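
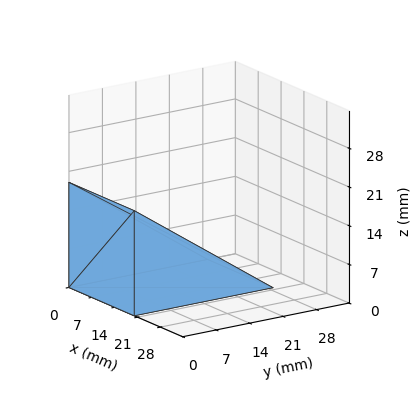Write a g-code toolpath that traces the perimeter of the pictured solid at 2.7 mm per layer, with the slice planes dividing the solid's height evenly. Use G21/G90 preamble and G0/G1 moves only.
Reading the render: the shape is a wedge (ramp): 20 × 29 mm base, rising to 19 mm along the y=0 edge and sloping linearly to z=0 at y=29 (dimensions read to the nearest mm from the axis ticks). For the g-code, the solid's height is divided into equal slices at the stated Δz and each level perimeter traced with G1 moves after a G0 lift.

; perimeter-only toolpath
G21 ; units = mm
G90 ; absolute positioning
G28 ; home
; layer 1
G0 Z2.7
G0 X0.0 Y0.0
G1 X20.0 Y0.0
G1 X20.0 Y24.9
G1 X0.0 Y24.9
G1 X0.0 Y0.0
; layer 2
G0 Z5.4
G0 X0.0 Y0.0
G1 X20.0 Y0.0
G1 X20.0 Y20.7
G1 X0.0 Y20.7
G1 X0.0 Y0.0
; layer 3
G0 Z8.1
G0 X0.0 Y0.0
G1 X20.0 Y0.0
G1 X20.0 Y16.6
G1 X0.0 Y16.6
G1 X0.0 Y0.0
; layer 4
G0 Z10.9
G0 X0.0 Y0.0
G1 X20.0 Y0.0
G1 X20.0 Y12.4
G1 X0.0 Y12.4
G1 X0.0 Y0.0
; layer 5
G0 Z13.6
G0 X0.0 Y0.0
G1 X20.0 Y0.0
G1 X20.0 Y8.3
G1 X0.0 Y8.3
G1 X0.0 Y0.0
; layer 6
G0 Z16.3
G0 X0.0 Y0.0
G1 X20.0 Y0.0
G1 X20.0 Y4.1
G1 X0.0 Y4.1
G1 X0.0 Y0.0
M2 ; end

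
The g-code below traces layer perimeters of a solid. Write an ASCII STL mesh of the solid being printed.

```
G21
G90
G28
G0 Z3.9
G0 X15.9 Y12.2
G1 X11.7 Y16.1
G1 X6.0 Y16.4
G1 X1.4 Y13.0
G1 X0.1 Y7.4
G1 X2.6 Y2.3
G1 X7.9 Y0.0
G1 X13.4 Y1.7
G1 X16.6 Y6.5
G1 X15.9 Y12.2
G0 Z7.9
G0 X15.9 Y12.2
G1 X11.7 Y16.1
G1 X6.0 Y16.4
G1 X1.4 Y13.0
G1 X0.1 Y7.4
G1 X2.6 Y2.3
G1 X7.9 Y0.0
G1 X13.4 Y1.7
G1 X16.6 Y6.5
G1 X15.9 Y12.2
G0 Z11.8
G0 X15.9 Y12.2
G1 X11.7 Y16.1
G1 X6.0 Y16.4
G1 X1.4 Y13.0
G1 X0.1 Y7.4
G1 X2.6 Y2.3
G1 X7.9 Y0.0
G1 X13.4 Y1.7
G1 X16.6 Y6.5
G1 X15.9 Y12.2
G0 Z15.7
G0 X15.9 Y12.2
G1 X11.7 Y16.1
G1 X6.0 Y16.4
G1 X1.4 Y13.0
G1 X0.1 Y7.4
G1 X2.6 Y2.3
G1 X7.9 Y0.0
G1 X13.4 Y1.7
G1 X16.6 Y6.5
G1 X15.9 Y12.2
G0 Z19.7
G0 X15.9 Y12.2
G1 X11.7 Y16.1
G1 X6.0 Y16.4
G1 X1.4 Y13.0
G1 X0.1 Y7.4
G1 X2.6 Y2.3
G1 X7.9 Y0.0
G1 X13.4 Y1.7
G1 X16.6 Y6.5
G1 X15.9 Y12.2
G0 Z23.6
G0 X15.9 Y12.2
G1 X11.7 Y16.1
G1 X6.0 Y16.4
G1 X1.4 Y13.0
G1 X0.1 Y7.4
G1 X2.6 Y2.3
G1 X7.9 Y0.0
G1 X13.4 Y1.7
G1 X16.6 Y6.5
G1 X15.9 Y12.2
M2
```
solid part
  facet normal 0.0000 0.0000 -1.0000
    outer loop
      vertex 6.0 16.4 0.0
      vertex 11.7 16.1 0.0
      vertex 15.9 12.2 0.0
    endloop
  endfacet
  facet normal 0.0000 0.0000 -1.0000
    outer loop
      vertex 1.4 13.0 0.0
      vertex 6.0 16.4 0.0
      vertex 15.9 12.2 0.0
    endloop
  endfacet
  facet normal 0.0000 0.0000 -1.0000
    outer loop
      vertex 0.1 7.4 0.0
      vertex 1.4 13.0 0.0
      vertex 15.9 12.2 0.0
    endloop
  endfacet
  facet normal 0.0000 0.0000 -1.0000
    outer loop
      vertex 2.6 2.3 0.0
      vertex 0.1 7.4 0.0
      vertex 15.9 12.2 0.0
    endloop
  endfacet
  facet normal 0.0000 0.0000 -1.0000
    outer loop
      vertex 7.9 0.0 0.0
      vertex 2.6 2.3 0.0
      vertex 15.9 12.2 0.0
    endloop
  endfacet
  facet normal 0.0000 0.0000 -1.0000
    outer loop
      vertex 13.4 1.7 0.0
      vertex 7.9 0.0 0.0
      vertex 15.9 12.2 0.0
    endloop
  endfacet
  facet normal 0.0000 0.0000 -1.0000
    outer loop
      vertex 16.6 6.5 0.0
      vertex 13.4 1.7 0.0
      vertex 15.9 12.2 0.0
    endloop
  endfacet
  facet normal 0.0000 0.0000 1.0000
    outer loop
      vertex 15.9 12.2 23.6
      vertex 11.7 16.1 23.6
      vertex 6.0 16.4 23.6
    endloop
  endfacet
  facet normal 0.0000 0.0000 1.0000
    outer loop
      vertex 15.9 12.2 23.6
      vertex 6.0 16.4 23.6
      vertex 1.4 13.0 23.6
    endloop
  endfacet
  facet normal 0.0000 0.0000 1.0000
    outer loop
      vertex 15.9 12.2 23.6
      vertex 1.4 13.0 23.6
      vertex 0.1 7.4 23.6
    endloop
  endfacet
  facet normal 0.0000 0.0000 1.0000
    outer loop
      vertex 15.9 12.2 23.6
      vertex 0.1 7.4 23.6
      vertex 2.6 2.3 23.6
    endloop
  endfacet
  facet normal 0.0000 0.0000 1.0000
    outer loop
      vertex 15.9 12.2 23.6
      vertex 2.6 2.3 23.6
      vertex 7.9 0.0 23.6
    endloop
  endfacet
  facet normal 0.0000 0.0000 1.0000
    outer loop
      vertex 15.9 12.2 23.6
      vertex 7.9 0.0 23.6
      vertex 13.4 1.7 23.6
    endloop
  endfacet
  facet normal 0.0000 0.0000 1.0000
    outer loop
      vertex 15.9 12.2 23.6
      vertex 13.4 1.7 23.6
      vertex 16.6 6.5 23.6
    endloop
  endfacet
  facet normal 0.6805 0.7328 0.0000
    outer loop
      vertex 15.9 12.2 0.0
      vertex 11.7 16.1 0.0
      vertex 11.7 16.1 23.6
    endloop
  endfacet
  facet normal 0.6805 0.7328 0.0000
    outer loop
      vertex 15.9 12.2 0.0
      vertex 11.7 16.1 23.6
      vertex 15.9 12.2 23.6
    endloop
  endfacet
  facet normal 0.0526 0.9986 0.0000
    outer loop
      vertex 11.7 16.1 0.0
      vertex 6.0 16.4 0.0
      vertex 6.0 16.4 23.6
    endloop
  endfacet
  facet normal 0.0526 0.9986 0.0000
    outer loop
      vertex 11.7 16.1 0.0
      vertex 6.0 16.4 23.6
      vertex 11.7 16.1 23.6
    endloop
  endfacet
  facet normal -0.5944 0.8042 0.0000
    outer loop
      vertex 6.0 16.4 0.0
      vertex 1.4 13.0 0.0
      vertex 1.4 13.0 23.6
    endloop
  endfacet
  facet normal -0.5944 0.8042 0.0000
    outer loop
      vertex 6.0 16.4 0.0
      vertex 1.4 13.0 23.6
      vertex 6.0 16.4 23.6
    endloop
  endfacet
  facet normal -0.9741 0.2261 0.0000
    outer loop
      vertex 1.4 13.0 0.0
      vertex 0.1 7.4 0.0
      vertex 0.1 7.4 23.6
    endloop
  endfacet
  facet normal -0.9741 0.2261 0.0000
    outer loop
      vertex 1.4 13.0 0.0
      vertex 0.1 7.4 23.6
      vertex 1.4 13.0 23.6
    endloop
  endfacet
  facet normal -0.8979 -0.4402 0.0000
    outer loop
      vertex 0.1 7.4 0.0
      vertex 2.6 2.3 0.0
      vertex 2.6 2.3 23.6
    endloop
  endfacet
  facet normal -0.8979 -0.4402 0.0000
    outer loop
      vertex 0.1 7.4 0.0
      vertex 2.6 2.3 23.6
      vertex 0.1 7.4 23.6
    endloop
  endfacet
  facet normal -0.3981 -0.9173 0.0000
    outer loop
      vertex 2.6 2.3 0.0
      vertex 7.9 0.0 0.0
      vertex 7.9 0.0 23.6
    endloop
  endfacet
  facet normal -0.3981 -0.9173 0.0000
    outer loop
      vertex 2.6 2.3 0.0
      vertex 7.9 0.0 23.6
      vertex 2.6 2.3 23.6
    endloop
  endfacet
  facet normal 0.2953 -0.9554 0.0000
    outer loop
      vertex 7.9 0.0 0.0
      vertex 13.4 1.7 0.0
      vertex 13.4 1.7 23.6
    endloop
  endfacet
  facet normal 0.2953 -0.9554 0.0000
    outer loop
      vertex 7.9 0.0 0.0
      vertex 13.4 1.7 23.6
      vertex 7.9 0.0 23.6
    endloop
  endfacet
  facet normal 0.8321 -0.5547 0.0000
    outer loop
      vertex 13.4 1.7 0.0
      vertex 16.6 6.5 0.0
      vertex 16.6 6.5 23.6
    endloop
  endfacet
  facet normal 0.8321 -0.5547 0.0000
    outer loop
      vertex 13.4 1.7 0.0
      vertex 16.6 6.5 23.6
      vertex 13.4 1.7 23.6
    endloop
  endfacet
  facet normal 0.9925 0.1219 0.0000
    outer loop
      vertex 16.6 6.5 0.0
      vertex 15.9 12.2 0.0
      vertex 15.9 12.2 23.6
    endloop
  endfacet
  facet normal 0.9925 0.1219 0.0000
    outer loop
      vertex 16.6 6.5 0.0
      vertex 15.9 12.2 23.6
      vertex 16.6 6.5 23.6
    endloop
  endfacet
endsolid part

The G0 Z moves step by Δz≈3.9 mm. Every layer's G1 loop is the same polygon, so the solid is a straight extrusion of it from z=0 to z≈23.6. Closing with flat bottom and top caps and triangulating gives 32 facets — a regular 9-sided prism (a cylinder approximated with 9 flat sides), circumscribed radius ≈ 8.4 mm, height ≈ 23.6 mm.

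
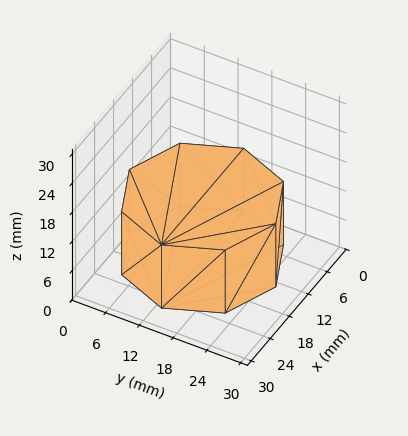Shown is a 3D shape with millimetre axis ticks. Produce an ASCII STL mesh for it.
Reading the render: the shape is a regular 8-sided prism (a cylinder approximated with 8 flat sides), circumscribed radius ≈ 13 mm, height ≈ 13 mm (dimensions read to the nearest mm from the axis ticks). For the STL, each face is triangulated and given an outward normal.

solid part
  facet normal 0.0000 0.0000 -1.0000
    outer loop
      vertex 13.0 26.0 0.0
      vertex 22.2 22.2 0.0
      vertex 26.0 13.0 0.0
    endloop
  endfacet
  facet normal 0.0000 0.0000 -1.0000
    outer loop
      vertex 3.8 22.2 0.0
      vertex 13.0 26.0 0.0
      vertex 26.0 13.0 0.0
    endloop
  endfacet
  facet normal 0.0000 0.0000 -1.0000
    outer loop
      vertex 0.0 13.0 0.0
      vertex 3.8 22.2 0.0
      vertex 26.0 13.0 0.0
    endloop
  endfacet
  facet normal 0.0000 0.0000 -1.0000
    outer loop
      vertex 3.8 3.8 0.0
      vertex 0.0 13.0 0.0
      vertex 26.0 13.0 0.0
    endloop
  endfacet
  facet normal 0.0000 0.0000 -1.0000
    outer loop
      vertex 13.0 0.0 0.0
      vertex 3.8 3.8 0.0
      vertex 26.0 13.0 0.0
    endloop
  endfacet
  facet normal 0.0000 0.0000 -1.0000
    outer loop
      vertex 22.2 3.8 0.0
      vertex 13.0 0.0 0.0
      vertex 26.0 13.0 0.0
    endloop
  endfacet
  facet normal 0.0000 0.0000 1.0000
    outer loop
      vertex 26.0 13.0 13.0
      vertex 22.2 22.2 13.0
      vertex 13.0 26.0 13.0
    endloop
  endfacet
  facet normal 0.0000 0.0000 1.0000
    outer loop
      vertex 26.0 13.0 13.0
      vertex 13.0 26.0 13.0
      vertex 3.8 22.2 13.0
    endloop
  endfacet
  facet normal 0.0000 0.0000 1.0000
    outer loop
      vertex 26.0 13.0 13.0
      vertex 3.8 22.2 13.0
      vertex 0.0 13.0 13.0
    endloop
  endfacet
  facet normal 0.0000 0.0000 1.0000
    outer loop
      vertex 26.0 13.0 13.0
      vertex 0.0 13.0 13.0
      vertex 3.8 3.8 13.0
    endloop
  endfacet
  facet normal 0.0000 0.0000 1.0000
    outer loop
      vertex 26.0 13.0 13.0
      vertex 3.8 3.8 13.0
      vertex 13.0 0.0 13.0
    endloop
  endfacet
  facet normal 0.0000 0.0000 1.0000
    outer loop
      vertex 26.0 13.0 13.0
      vertex 13.0 0.0 13.0
      vertex 22.2 3.8 13.0
    endloop
  endfacet
  facet normal 0.9243 0.3818 0.0000
    outer loop
      vertex 26.0 13.0 0.0
      vertex 22.2 22.2 0.0
      vertex 22.2 22.2 13.0
    endloop
  endfacet
  facet normal 0.9243 0.3818 0.0000
    outer loop
      vertex 26.0 13.0 0.0
      vertex 22.2 22.2 13.0
      vertex 26.0 13.0 13.0
    endloop
  endfacet
  facet normal 0.3818 0.9243 0.0000
    outer loop
      vertex 22.2 22.2 0.0
      vertex 13.0 26.0 0.0
      vertex 13.0 26.0 13.0
    endloop
  endfacet
  facet normal 0.3818 0.9243 0.0000
    outer loop
      vertex 22.2 22.2 0.0
      vertex 13.0 26.0 13.0
      vertex 22.2 22.2 13.0
    endloop
  endfacet
  facet normal -0.3818 0.9243 0.0000
    outer loop
      vertex 13.0 26.0 0.0
      vertex 3.8 22.2 0.0
      vertex 3.8 22.2 13.0
    endloop
  endfacet
  facet normal -0.3818 0.9243 0.0000
    outer loop
      vertex 13.0 26.0 0.0
      vertex 3.8 22.2 13.0
      vertex 13.0 26.0 13.0
    endloop
  endfacet
  facet normal -0.9243 0.3818 0.0000
    outer loop
      vertex 3.8 22.2 0.0
      vertex 0.0 13.0 0.0
      vertex 0.0 13.0 13.0
    endloop
  endfacet
  facet normal -0.9243 0.3818 0.0000
    outer loop
      vertex 3.8 22.2 0.0
      vertex 0.0 13.0 13.0
      vertex 3.8 22.2 13.0
    endloop
  endfacet
  facet normal -0.9243 -0.3818 0.0000
    outer loop
      vertex 0.0 13.0 0.0
      vertex 3.8 3.8 0.0
      vertex 3.8 3.8 13.0
    endloop
  endfacet
  facet normal -0.9243 -0.3818 0.0000
    outer loop
      vertex 0.0 13.0 0.0
      vertex 3.8 3.8 13.0
      vertex 0.0 13.0 13.0
    endloop
  endfacet
  facet normal -0.3818 -0.9243 0.0000
    outer loop
      vertex 3.8 3.8 0.0
      vertex 13.0 0.0 0.0
      vertex 13.0 0.0 13.0
    endloop
  endfacet
  facet normal -0.3818 -0.9243 0.0000
    outer loop
      vertex 3.8 3.8 0.0
      vertex 13.0 0.0 13.0
      vertex 3.8 3.8 13.0
    endloop
  endfacet
  facet normal 0.3818 -0.9243 0.0000
    outer loop
      vertex 13.0 0.0 0.0
      vertex 22.2 3.8 0.0
      vertex 22.2 3.8 13.0
    endloop
  endfacet
  facet normal 0.3818 -0.9243 0.0000
    outer loop
      vertex 13.0 0.0 0.0
      vertex 22.2 3.8 13.0
      vertex 13.0 0.0 13.0
    endloop
  endfacet
  facet normal 0.9243 -0.3818 0.0000
    outer loop
      vertex 22.2 3.8 0.0
      vertex 26.0 13.0 0.0
      vertex 26.0 13.0 13.0
    endloop
  endfacet
  facet normal 0.9243 -0.3818 0.0000
    outer loop
      vertex 22.2 3.8 0.0
      vertex 26.0 13.0 13.0
      vertex 22.2 3.8 13.0
    endloop
  endfacet
endsolid part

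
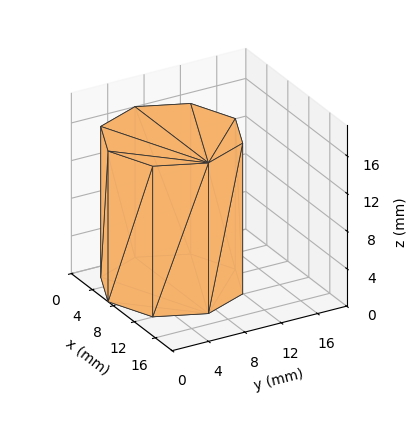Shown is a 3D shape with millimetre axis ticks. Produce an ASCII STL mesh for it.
Reading the render: the shape is a regular 8-sided prism (a cylinder approximated with 8 flat sides), circumscribed radius ≈ 7 mm, height ≈ 16 mm (dimensions read to the nearest mm from the axis ticks). For the STL, each face is triangulated and given an outward normal.

solid part
  facet normal 0.0000 0.0000 -1.0000
    outer loop
      vertex 7.000 14.000 0.000
      vertex 11.950 11.950 0.000
      vertex 14.000 7.000 0.000
    endloop
  endfacet
  facet normal 0.0000 0.0000 -1.0000
    outer loop
      vertex 2.050 11.950 0.000
      vertex 7.000 14.000 0.000
      vertex 14.000 7.000 0.000
    endloop
  endfacet
  facet normal 0.0000 0.0000 -1.0000
    outer loop
      vertex 0.000 7.000 0.000
      vertex 2.050 11.950 0.000
      vertex 14.000 7.000 0.000
    endloop
  endfacet
  facet normal 0.0000 0.0000 -1.0000
    outer loop
      vertex 2.050 2.050 0.000
      vertex 0.000 7.000 0.000
      vertex 14.000 7.000 0.000
    endloop
  endfacet
  facet normal 0.0000 0.0000 -1.0000
    outer loop
      vertex 7.000 0.000 0.000
      vertex 2.050 2.050 0.000
      vertex 14.000 7.000 0.000
    endloop
  endfacet
  facet normal 0.0000 0.0000 -1.0000
    outer loop
      vertex 11.950 2.050 0.000
      vertex 7.000 0.000 0.000
      vertex 14.000 7.000 0.000
    endloop
  endfacet
  facet normal 0.0000 0.0000 1.0000
    outer loop
      vertex 14.000 7.000 16.000
      vertex 11.950 11.950 16.000
      vertex 7.000 14.000 16.000
    endloop
  endfacet
  facet normal 0.0000 0.0000 1.0000
    outer loop
      vertex 14.000 7.000 16.000
      vertex 7.000 14.000 16.000
      vertex 2.050 11.950 16.000
    endloop
  endfacet
  facet normal 0.0000 0.0000 1.0000
    outer loop
      vertex 14.000 7.000 16.000
      vertex 2.050 11.950 16.000
      vertex 0.000 7.000 16.000
    endloop
  endfacet
  facet normal 0.0000 0.0000 1.0000
    outer loop
      vertex 14.000 7.000 16.000
      vertex 0.000 7.000 16.000
      vertex 2.050 2.050 16.000
    endloop
  endfacet
  facet normal 0.0000 0.0000 1.0000
    outer loop
      vertex 14.000 7.000 16.000
      vertex 2.050 2.050 16.000
      vertex 7.000 0.000 16.000
    endloop
  endfacet
  facet normal 0.0000 0.0000 1.0000
    outer loop
      vertex 14.000 7.000 16.000
      vertex 7.000 0.000 16.000
      vertex 11.950 2.050 16.000
    endloop
  endfacet
  facet normal 0.9239 0.3826 0.0000
    outer loop
      vertex 14.000 7.000 0.000
      vertex 11.950 11.950 0.000
      vertex 11.950 11.950 16.000
    endloop
  endfacet
  facet normal 0.9239 0.3826 0.0000
    outer loop
      vertex 14.000 7.000 0.000
      vertex 11.950 11.950 16.000
      vertex 14.000 7.000 16.000
    endloop
  endfacet
  facet normal 0.3826 0.9239 0.0000
    outer loop
      vertex 11.950 11.950 0.000
      vertex 7.000 14.000 0.000
      vertex 7.000 14.000 16.000
    endloop
  endfacet
  facet normal 0.3826 0.9239 0.0000
    outer loop
      vertex 11.950 11.950 0.000
      vertex 7.000 14.000 16.000
      vertex 11.950 11.950 16.000
    endloop
  endfacet
  facet normal -0.3826 0.9239 0.0000
    outer loop
      vertex 7.000 14.000 0.000
      vertex 2.050 11.950 0.000
      vertex 2.050 11.950 16.000
    endloop
  endfacet
  facet normal -0.3826 0.9239 0.0000
    outer loop
      vertex 7.000 14.000 0.000
      vertex 2.050 11.950 16.000
      vertex 7.000 14.000 16.000
    endloop
  endfacet
  facet normal -0.9239 0.3826 0.0000
    outer loop
      vertex 2.050 11.950 0.000
      vertex 0.000 7.000 0.000
      vertex 0.000 7.000 16.000
    endloop
  endfacet
  facet normal -0.9239 0.3826 0.0000
    outer loop
      vertex 2.050 11.950 0.000
      vertex 0.000 7.000 16.000
      vertex 2.050 11.950 16.000
    endloop
  endfacet
  facet normal -0.9239 -0.3826 0.0000
    outer loop
      vertex 0.000 7.000 0.000
      vertex 2.050 2.050 0.000
      vertex 2.050 2.050 16.000
    endloop
  endfacet
  facet normal -0.9239 -0.3826 0.0000
    outer loop
      vertex 0.000 7.000 0.000
      vertex 2.050 2.050 16.000
      vertex 0.000 7.000 16.000
    endloop
  endfacet
  facet normal -0.3826 -0.9239 0.0000
    outer loop
      vertex 2.050 2.050 0.000
      vertex 7.000 0.000 0.000
      vertex 7.000 0.000 16.000
    endloop
  endfacet
  facet normal -0.3826 -0.9239 0.0000
    outer loop
      vertex 2.050 2.050 0.000
      vertex 7.000 0.000 16.000
      vertex 2.050 2.050 16.000
    endloop
  endfacet
  facet normal 0.3826 -0.9239 0.0000
    outer loop
      vertex 7.000 0.000 0.000
      vertex 11.950 2.050 0.000
      vertex 11.950 2.050 16.000
    endloop
  endfacet
  facet normal 0.3826 -0.9239 0.0000
    outer loop
      vertex 7.000 0.000 0.000
      vertex 11.950 2.050 16.000
      vertex 7.000 0.000 16.000
    endloop
  endfacet
  facet normal 0.9239 -0.3826 0.0000
    outer loop
      vertex 11.950 2.050 0.000
      vertex 14.000 7.000 0.000
      vertex 14.000 7.000 16.000
    endloop
  endfacet
  facet normal 0.9239 -0.3826 0.0000
    outer loop
      vertex 11.950 2.050 0.000
      vertex 14.000 7.000 16.000
      vertex 11.950 2.050 16.000
    endloop
  endfacet
endsolid part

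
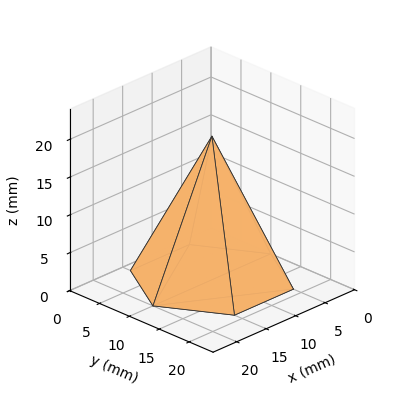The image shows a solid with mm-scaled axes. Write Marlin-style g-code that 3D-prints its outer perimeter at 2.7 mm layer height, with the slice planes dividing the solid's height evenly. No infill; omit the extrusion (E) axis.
Reading the render: the shape is a regular 6-sided pyramid, base circumscribed radius ≈ 10 mm, apex at z ≈ 19 mm (dimensions read to the nearest mm from the axis ticks). For the g-code, the solid's height is divided into equal slices at the stated Δz and each level perimeter traced with G1 moves after a G0 lift.

; perimeter-only toolpath
G21 ; units = mm
G90 ; absolute positioning
G28 ; home
; layer 1
G0 Z2.7
G0 X18.6 Y10.0
G1 X14.3 Y17.5
G1 X5.7 Y17.5
G1 X1.4 Y10.0
G1 X5.7 Y2.5
G1 X14.3 Y2.5
G1 X18.6 Y10.0
; layer 2
G0 Z5.4
G0 X17.1 Y10.0
G1 X13.6 Y16.2
G1 X6.4 Y16.2
G1 X2.9 Y10.0
G1 X6.4 Y3.8
G1 X13.6 Y3.8
G1 X17.1 Y10.0
; layer 3
G0 Z8.1
G0 X15.7 Y10.0
G1 X12.9 Y15.0
G1 X7.1 Y15.0
G1 X4.3 Y10.0
G1 X7.1 Y5.0
G1 X12.9 Y5.0
G1 X15.7 Y10.0
; layer 4
G0 Z10.9
G0 X14.3 Y10.0
G1 X12.1 Y13.7
G1 X7.9 Y13.7
G1 X5.7 Y10.0
G1 X7.9 Y6.3
G1 X12.1 Y6.3
G1 X14.3 Y10.0
; layer 5
G0 Z13.6
G0 X12.9 Y10.0
G1 X11.4 Y12.5
G1 X8.6 Y12.5
G1 X7.1 Y10.0
G1 X8.6 Y7.5
G1 X11.4 Y7.5
G1 X12.9 Y10.0
; layer 6
G0 Z16.3
G0 X11.4 Y10.0
G1 X10.7 Y11.2
G1 X9.3 Y11.2
G1 X8.6 Y10.0
G1 X9.3 Y8.8
G1 X10.7 Y8.8
G1 X11.4 Y10.0
M2 ; end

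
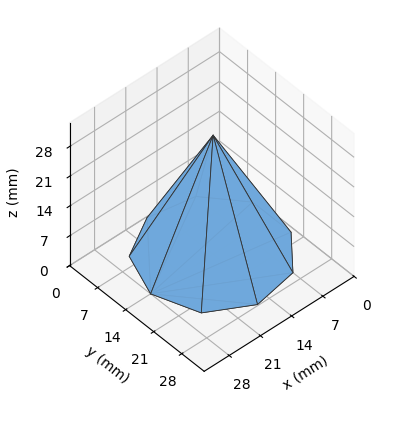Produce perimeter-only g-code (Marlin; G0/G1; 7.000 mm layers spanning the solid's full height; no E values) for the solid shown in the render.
Reading the render: the shape is a regular 9-sided pyramid, base circumscribed radius ≈ 14 mm, apex at z ≈ 28 mm (dimensions read to the nearest mm from the axis ticks). For the g-code, the solid's height is divided into equal slices at the stated Δz and each level perimeter traced with G1 moves after a G0 lift.

; perimeter-only toolpath
G21 ; units = mm
G90 ; absolute positioning
G28 ; home
; layer 1
G0 Z7.000
G0 X24.500 Y14.000
G1 X22.044 Y20.749
G1 X15.823 Y24.340
G1 X8.750 Y23.093
G1 X4.133 Y17.591
G1 X4.133 Y10.409
G1 X8.750 Y4.907
G1 X15.823 Y3.660
G1 X22.044 Y7.251
G1 X24.500 Y14.000
; layer 2
G0 Z14.000
G0 X21.000 Y14.000
G1 X19.363 Y18.499
G1 X15.216 Y20.893
G1 X10.500 Y20.062
G1 X7.422 Y16.394
G1 X7.422 Y11.606
G1 X10.500 Y7.938
G1 X15.216 Y7.106
G1 X19.363 Y9.501
G1 X21.000 Y14.000
; layer 3
G0 Z21.000
G0 X17.500 Y14.000
G1 X16.681 Y16.250
G1 X14.608 Y17.447
G1 X12.250 Y17.031
G1 X10.711 Y15.197
G1 X10.711 Y12.803
G1 X12.250 Y10.969
G1 X14.608 Y10.553
G1 X16.681 Y11.750
G1 X17.500 Y14.000
M2 ; end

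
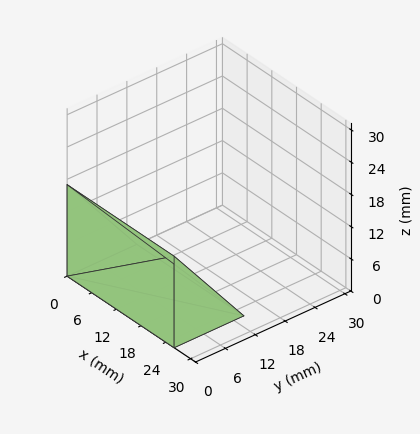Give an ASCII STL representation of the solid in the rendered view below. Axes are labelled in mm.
Reading the render: the shape is a wedge (ramp): 26 × 14 mm base, rising to 17 mm along the y=0 edge and sloping linearly to z=0 at y=14 (dimensions read to the nearest mm from the axis ticks). For the STL, each face is triangulated and given an outward normal.

solid part
  facet normal 0.0000 0.0000 -1.0000
    outer loop
      vertex 26.0 14.0 0.0
      vertex 26.0 0.0 0.0
      vertex 0.0 0.0 0.0
    endloop
  endfacet
  facet normal 0.0000 0.0000 -1.0000
    outer loop
      vertex 0.0 14.0 0.0
      vertex 26.0 14.0 0.0
      vertex 0.0 0.0 0.0
    endloop
  endfacet
  facet normal 0.0000 -1.0000 0.0000
    outer loop
      vertex 0.0 0.0 0.0
      vertex 26.0 0.0 0.0
      vertex 26.0 0.0 17.0
    endloop
  endfacet
  facet normal 0.0000 -1.0000 0.0000
    outer loop
      vertex 0.0 0.0 0.0
      vertex 26.0 0.0 17.0
      vertex 0.0 0.0 17.0
    endloop
  endfacet
  facet normal 0.0000 0.7719 0.6357
    outer loop
      vertex 0.0 0.0 17.0
      vertex 26.0 0.0 17.0
      vertex 26.0 14.0 0.0
    endloop
  endfacet
  facet normal 0.0000 0.7719 0.6357
    outer loop
      vertex 0.0 0.0 17.0
      vertex 26.0 14.0 0.0
      vertex 0.0 14.0 0.0
    endloop
  endfacet
  facet normal -1.0000 0.0000 0.0000
    outer loop
      vertex 0.0 0.0 17.0
      vertex 0.0 14.0 0.0
      vertex 0.0 0.0 0.0
    endloop
  endfacet
  facet normal 1.0000 0.0000 0.0000
    outer loop
      vertex 26.0 0.0 0.0
      vertex 26.0 14.0 0.0
      vertex 26.0 0.0 17.0
    endloop
  endfacet
endsolid part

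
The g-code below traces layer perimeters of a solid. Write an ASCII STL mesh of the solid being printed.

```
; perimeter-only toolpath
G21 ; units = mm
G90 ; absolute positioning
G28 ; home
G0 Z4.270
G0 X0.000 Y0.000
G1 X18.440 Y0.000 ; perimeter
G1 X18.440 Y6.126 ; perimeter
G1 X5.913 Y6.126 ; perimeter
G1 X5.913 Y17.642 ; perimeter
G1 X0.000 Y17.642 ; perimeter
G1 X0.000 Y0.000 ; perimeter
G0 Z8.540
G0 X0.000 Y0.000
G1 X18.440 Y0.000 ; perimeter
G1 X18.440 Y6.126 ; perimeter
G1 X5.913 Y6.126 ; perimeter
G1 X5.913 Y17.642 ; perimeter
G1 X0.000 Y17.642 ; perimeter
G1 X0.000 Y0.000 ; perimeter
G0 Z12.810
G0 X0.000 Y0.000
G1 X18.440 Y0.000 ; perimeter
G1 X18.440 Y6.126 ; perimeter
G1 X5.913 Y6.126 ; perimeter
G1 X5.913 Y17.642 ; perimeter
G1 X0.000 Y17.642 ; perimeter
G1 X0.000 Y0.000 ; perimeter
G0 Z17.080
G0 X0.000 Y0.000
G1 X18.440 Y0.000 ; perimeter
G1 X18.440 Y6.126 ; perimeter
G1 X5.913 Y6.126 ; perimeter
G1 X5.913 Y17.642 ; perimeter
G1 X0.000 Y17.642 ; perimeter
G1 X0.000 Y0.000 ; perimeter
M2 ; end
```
solid part
  facet normal 0.0000 0.0000 -1.0000
    outer loop
      vertex 18.440 6.126 0.000
      vertex 18.440 0.000 0.000
      vertex 0.000 0.000 0.000
    endloop
  endfacet
  facet normal 0.0000 0.0000 -1.0000
    outer loop
      vertex 5.913 6.126 0.000
      vertex 18.440 6.126 0.000
      vertex 0.000 0.000 0.000
    endloop
  endfacet
  facet normal 0.0000 0.0000 -1.0000
    outer loop
      vertex 5.913 17.642 0.000
      vertex 5.913 6.126 0.000
      vertex 0.000 0.000 0.000
    endloop
  endfacet
  facet normal 0.0000 0.0000 -1.0000
    outer loop
      vertex 0.000 17.642 0.000
      vertex 5.913 17.642 0.000
      vertex 0.000 0.000 0.000
    endloop
  endfacet
  facet normal 0.0000 0.0000 1.0000
    outer loop
      vertex 0.000 0.000 17.080
      vertex 18.440 0.000 17.080
      vertex 18.440 6.126 17.080
    endloop
  endfacet
  facet normal 0.0000 0.0000 1.0000
    outer loop
      vertex 0.000 0.000 17.080
      vertex 18.440 6.126 17.080
      vertex 5.913 6.126 17.080
    endloop
  endfacet
  facet normal 0.0000 0.0000 1.0000
    outer loop
      vertex 0.000 0.000 17.080
      vertex 5.913 6.126 17.080
      vertex 5.913 17.642 17.080
    endloop
  endfacet
  facet normal 0.0000 0.0000 1.0000
    outer loop
      vertex 0.000 0.000 17.080
      vertex 5.913 17.642 17.080
      vertex 0.000 17.642 17.080
    endloop
  endfacet
  facet normal 0.0000 -1.0000 0.0000
    outer loop
      vertex 0.000 0.000 0.000
      vertex 18.440 0.000 0.000
      vertex 18.440 0.000 17.080
    endloop
  endfacet
  facet normal 0.0000 -1.0000 0.0000
    outer loop
      vertex 0.000 0.000 0.000
      vertex 18.440 0.000 17.080
      vertex 0.000 0.000 17.080
    endloop
  endfacet
  facet normal 1.0000 0.0000 0.0000
    outer loop
      vertex 18.440 0.000 0.000
      vertex 18.440 6.126 0.000
      vertex 18.440 6.126 17.080
    endloop
  endfacet
  facet normal 1.0000 0.0000 0.0000
    outer loop
      vertex 18.440 0.000 0.000
      vertex 18.440 6.126 17.080
      vertex 18.440 0.000 17.080
    endloop
  endfacet
  facet normal 0.0000 1.0000 0.0000
    outer loop
      vertex 18.440 6.126 0.000
      vertex 5.913 6.126 0.000
      vertex 5.913 6.126 17.080
    endloop
  endfacet
  facet normal 0.0000 1.0000 0.0000
    outer loop
      vertex 18.440 6.126 0.000
      vertex 5.913 6.126 17.080
      vertex 18.440 6.126 17.080
    endloop
  endfacet
  facet normal 1.0000 0.0000 0.0000
    outer loop
      vertex 5.913 6.126 0.000
      vertex 5.913 17.642 0.000
      vertex 5.913 17.642 17.080
    endloop
  endfacet
  facet normal 1.0000 0.0000 0.0000
    outer loop
      vertex 5.913 6.126 0.000
      vertex 5.913 17.642 17.080
      vertex 5.913 6.126 17.080
    endloop
  endfacet
  facet normal 0.0000 1.0000 0.0000
    outer loop
      vertex 5.913 17.642 0.000
      vertex 0.000 17.642 0.000
      vertex 0.000 17.642 17.080
    endloop
  endfacet
  facet normal 0.0000 1.0000 0.0000
    outer loop
      vertex 5.913 17.642 0.000
      vertex 0.000 17.642 17.080
      vertex 5.913 17.642 17.080
    endloop
  endfacet
  facet normal -1.0000 0.0000 0.0000
    outer loop
      vertex 0.000 17.642 0.000
      vertex 0.000 0.000 0.000
      vertex 0.000 0.000 17.080
    endloop
  endfacet
  facet normal -1.0000 0.0000 0.0000
    outer loop
      vertex 0.000 17.642 0.000
      vertex 0.000 0.000 17.080
      vertex 0.000 17.642 17.080
    endloop
  endfacet
endsolid part

The G0 Z moves step by Δz≈4.270 mm. Every layer's G1 loop is the same polygon, so the solid is a straight extrusion of it from z=0 to z≈17.1. Closing with flat bottom and top caps and triangulating gives 20 facets — an L-shaped prism: outer 18.4 × 17.6 mm, arm thicknesses ≈ 6.13 mm (horizontal) and 5.91 mm (vertical), extruded 17.1 mm in z.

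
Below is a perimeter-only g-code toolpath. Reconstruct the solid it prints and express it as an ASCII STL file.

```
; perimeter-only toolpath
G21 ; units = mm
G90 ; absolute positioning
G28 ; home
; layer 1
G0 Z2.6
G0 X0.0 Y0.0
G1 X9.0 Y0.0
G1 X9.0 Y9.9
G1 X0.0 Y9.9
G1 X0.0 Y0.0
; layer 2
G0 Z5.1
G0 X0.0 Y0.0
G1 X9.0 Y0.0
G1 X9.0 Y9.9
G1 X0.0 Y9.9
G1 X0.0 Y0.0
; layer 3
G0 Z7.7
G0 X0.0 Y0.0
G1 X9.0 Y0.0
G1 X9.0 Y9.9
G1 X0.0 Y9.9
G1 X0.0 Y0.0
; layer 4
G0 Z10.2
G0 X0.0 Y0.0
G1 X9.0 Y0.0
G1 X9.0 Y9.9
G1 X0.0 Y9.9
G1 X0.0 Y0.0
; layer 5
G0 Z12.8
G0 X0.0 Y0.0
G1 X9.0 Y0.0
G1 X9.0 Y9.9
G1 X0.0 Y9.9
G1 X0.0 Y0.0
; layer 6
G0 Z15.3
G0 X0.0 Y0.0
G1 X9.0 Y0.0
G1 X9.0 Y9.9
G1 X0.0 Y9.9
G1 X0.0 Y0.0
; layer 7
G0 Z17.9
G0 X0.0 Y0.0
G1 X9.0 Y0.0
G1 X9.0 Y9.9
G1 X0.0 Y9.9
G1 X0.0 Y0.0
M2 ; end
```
solid part
  facet normal 0.0000 0.0000 -1.0000
    outer loop
      vertex 9.0 9.9 0.0
      vertex 9.0 0.0 0.0
      vertex 0.0 0.0 0.0
    endloop
  endfacet
  facet normal 0.0000 0.0000 -1.0000
    outer loop
      vertex 0.0 9.9 0.0
      vertex 9.0 9.9 0.0
      vertex 0.0 0.0 0.0
    endloop
  endfacet
  facet normal 0.0000 0.0000 1.0000
    outer loop
      vertex 0.0 0.0 17.9
      vertex 9.0 0.0 17.9
      vertex 9.0 9.9 17.9
    endloop
  endfacet
  facet normal 0.0000 0.0000 1.0000
    outer loop
      vertex 0.0 0.0 17.9
      vertex 9.0 9.9 17.9
      vertex 0.0 9.9 17.9
    endloop
  endfacet
  facet normal 0.0000 -1.0000 0.0000
    outer loop
      vertex 0.0 0.0 0.0
      vertex 9.0 0.0 0.0
      vertex 9.0 0.0 17.9
    endloop
  endfacet
  facet normal 0.0000 -1.0000 0.0000
    outer loop
      vertex 0.0 0.0 0.0
      vertex 9.0 0.0 17.9
      vertex 0.0 0.0 17.9
    endloop
  endfacet
  facet normal 0.0000 1.0000 0.0000
    outer loop
      vertex 9.0 9.9 17.9
      vertex 9.0 9.9 0.0
      vertex 0.0 9.9 0.0
    endloop
  endfacet
  facet normal 0.0000 1.0000 0.0000
    outer loop
      vertex 0.0 9.9 17.9
      vertex 9.0 9.9 17.9
      vertex 0.0 9.9 0.0
    endloop
  endfacet
  facet normal -1.0000 0.0000 0.0000
    outer loop
      vertex 0.0 9.9 17.9
      vertex 0.0 9.9 0.0
      vertex 0.0 0.0 0.0
    endloop
  endfacet
  facet normal -1.0000 0.0000 0.0000
    outer loop
      vertex 0.0 0.0 17.9
      vertex 0.0 9.9 17.9
      vertex 0.0 0.0 0.0
    endloop
  endfacet
  facet normal 1.0000 0.0000 0.0000
    outer loop
      vertex 9.0 0.0 0.0
      vertex 9.0 9.9 0.0
      vertex 9.0 9.9 17.9
    endloop
  endfacet
  facet normal 1.0000 0.0000 0.0000
    outer loop
      vertex 9.0 0.0 0.0
      vertex 9.0 9.9 17.9
      vertex 9.0 0.0 17.9
    endloop
  endfacet
endsolid part

The G0 Z moves step by Δz≈2.6 mm. Every layer's G1 loop is the same polygon, so the solid is a straight extrusion of it from z=0 to z≈17.9. Closing with flat bottom and top caps and triangulating gives 12 facets — a rectangular box, roughly 9 × 9.9 mm footprint and 17.9 mm tall.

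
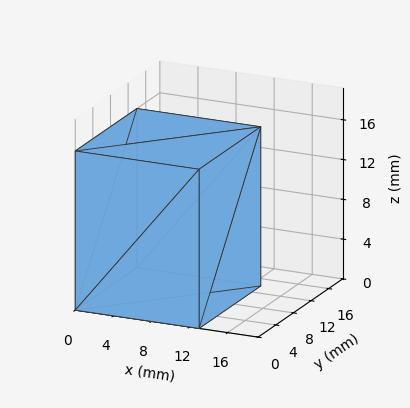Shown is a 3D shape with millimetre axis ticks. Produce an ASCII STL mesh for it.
Reading the render: the shape is a rectangular box, roughly 13 × 14 mm footprint and 16 mm tall (dimensions read to the nearest mm from the axis ticks). For the STL, each face is triangulated and given an outward normal.

solid part
  facet normal 0.0000 0.0000 -1.0000
    outer loop
      vertex 13.0 14.0 0.0
      vertex 13.0 0.0 0.0
      vertex 0.0 0.0 0.0
    endloop
  endfacet
  facet normal 0.0000 0.0000 -1.0000
    outer loop
      vertex 0.0 14.0 0.0
      vertex 13.0 14.0 0.0
      vertex 0.0 0.0 0.0
    endloop
  endfacet
  facet normal 0.0000 0.0000 1.0000
    outer loop
      vertex 0.0 0.0 16.0
      vertex 13.0 0.0 16.0
      vertex 13.0 14.0 16.0
    endloop
  endfacet
  facet normal 0.0000 0.0000 1.0000
    outer loop
      vertex 0.0 0.0 16.0
      vertex 13.0 14.0 16.0
      vertex 0.0 14.0 16.0
    endloop
  endfacet
  facet normal 0.0000 -1.0000 0.0000
    outer loop
      vertex 0.0 0.0 0.0
      vertex 13.0 0.0 0.0
      vertex 13.0 0.0 16.0
    endloop
  endfacet
  facet normal 0.0000 -1.0000 0.0000
    outer loop
      vertex 0.0 0.0 0.0
      vertex 13.0 0.0 16.0
      vertex 0.0 0.0 16.0
    endloop
  endfacet
  facet normal 0.0000 1.0000 0.0000
    outer loop
      vertex 13.0 14.0 16.0
      vertex 13.0 14.0 0.0
      vertex 0.0 14.0 0.0
    endloop
  endfacet
  facet normal 0.0000 1.0000 0.0000
    outer loop
      vertex 0.0 14.0 16.0
      vertex 13.0 14.0 16.0
      vertex 0.0 14.0 0.0
    endloop
  endfacet
  facet normal -1.0000 0.0000 0.0000
    outer loop
      vertex 0.0 14.0 16.0
      vertex 0.0 14.0 0.0
      vertex 0.0 0.0 0.0
    endloop
  endfacet
  facet normal -1.0000 0.0000 0.0000
    outer loop
      vertex 0.0 0.0 16.0
      vertex 0.0 14.0 16.0
      vertex 0.0 0.0 0.0
    endloop
  endfacet
  facet normal 1.0000 0.0000 0.0000
    outer loop
      vertex 13.0 0.0 0.0
      vertex 13.0 14.0 0.0
      vertex 13.0 14.0 16.0
    endloop
  endfacet
  facet normal 1.0000 0.0000 0.0000
    outer loop
      vertex 13.0 0.0 0.0
      vertex 13.0 14.0 16.0
      vertex 13.0 0.0 16.0
    endloop
  endfacet
endsolid part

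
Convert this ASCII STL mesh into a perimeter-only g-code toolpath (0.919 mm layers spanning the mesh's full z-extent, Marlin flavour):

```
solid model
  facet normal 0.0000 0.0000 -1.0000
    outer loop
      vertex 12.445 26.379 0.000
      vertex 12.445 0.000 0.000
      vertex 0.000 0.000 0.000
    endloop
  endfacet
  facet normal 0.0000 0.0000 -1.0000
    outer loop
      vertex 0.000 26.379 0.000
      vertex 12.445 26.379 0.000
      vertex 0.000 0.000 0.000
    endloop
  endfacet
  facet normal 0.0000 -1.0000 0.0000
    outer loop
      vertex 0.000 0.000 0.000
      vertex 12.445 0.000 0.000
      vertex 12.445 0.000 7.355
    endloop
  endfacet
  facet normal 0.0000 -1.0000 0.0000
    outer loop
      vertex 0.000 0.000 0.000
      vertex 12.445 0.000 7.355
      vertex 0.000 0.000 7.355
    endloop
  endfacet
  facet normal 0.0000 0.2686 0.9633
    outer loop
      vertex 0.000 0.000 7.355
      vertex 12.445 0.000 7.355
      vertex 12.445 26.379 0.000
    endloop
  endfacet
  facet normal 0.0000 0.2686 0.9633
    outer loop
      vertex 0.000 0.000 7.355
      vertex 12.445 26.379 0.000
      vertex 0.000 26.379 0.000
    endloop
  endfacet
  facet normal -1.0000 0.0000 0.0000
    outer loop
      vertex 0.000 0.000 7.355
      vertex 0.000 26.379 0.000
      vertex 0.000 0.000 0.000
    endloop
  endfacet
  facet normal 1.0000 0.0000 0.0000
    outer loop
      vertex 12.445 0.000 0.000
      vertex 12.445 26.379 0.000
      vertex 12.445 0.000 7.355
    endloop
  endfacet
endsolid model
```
; perimeter-only toolpath
G21 ; units = mm
G90 ; absolute positioning
G28 ; home
; layer 1
G0 Z0.919
G0 X0.000 Y0.000
G1 X12.445 Y0.000
G1 X12.445 Y23.082
G1 X0.000 Y23.082
G1 X0.000 Y0.000
; layer 2
G0 Z1.839
G0 X0.000 Y0.000
G1 X12.445 Y0.000
G1 X12.445 Y19.784
G1 X0.000 Y19.784
G1 X0.000 Y0.000
; layer 3
G0 Z2.758
G0 X0.000 Y0.000
G1 X12.445 Y0.000
G1 X12.445 Y16.487
G1 X0.000 Y16.487
G1 X0.000 Y0.000
; layer 4
G0 Z3.678
G0 X0.000 Y0.000
G1 X12.445 Y0.000
G1 X12.445 Y13.190
G1 X0.000 Y13.190
G1 X0.000 Y0.000
; layer 5
G0 Z4.597
G0 X0.000 Y0.000
G1 X12.445 Y0.000
G1 X12.445 Y9.892
G1 X0.000 Y9.892
G1 X0.000 Y0.000
; layer 6
G0 Z5.516
G0 X0.000 Y0.000
G1 X12.445 Y0.000
G1 X12.445 Y6.595
G1 X0.000 Y6.595
G1 X0.000 Y0.000
; layer 7
G0 Z6.436
G0 X0.000 Y0.000
G1 X12.445 Y0.000
G1 X12.445 Y3.297
G1 X0.000 Y3.297
G1 X0.000 Y0.000
M2 ; end

The solid is a wedge (ramp): 12.4 × 26.4 mm base, rising to 7.36 mm along the y=0 edge and sloping linearly to z=0 at y=26.4. Slicing at Δz = 0.919 mm — 8 equal slices spanning the solid's height, so layer i sits at z = i·h/8 — gives 7 non-empty perimeters. Each is a 4-segment closed polygon; G0 lifts to the layer z and rapids to the start vertex, then G1 traces the edges. The cross-section shrinks linearly with z (the slice at the apex is degenerate and omitted).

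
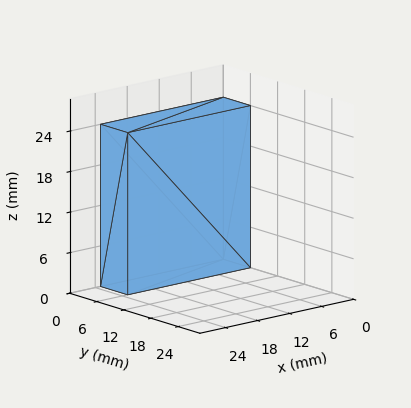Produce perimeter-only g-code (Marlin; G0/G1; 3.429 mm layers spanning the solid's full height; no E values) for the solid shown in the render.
Reading the render: the shape is a rectangular box, roughly 23 × 6 mm footprint and 24 mm tall (dimensions read to the nearest mm from the axis ticks). For the g-code, the solid's height is divided into equal slices at the stated Δz and each level perimeter traced with G1 moves after a G0 lift.

; perimeter-only toolpath
G21 ; units = mm
G90 ; absolute positioning
G28 ; home
; layer 1
G0 Z3.429
G0 X0.000 Y0.000
G1 X23.000 Y0.000
G1 X23.000 Y6.000
G1 X0.000 Y6.000
G1 X0.000 Y0.000
; layer 2
G0 Z6.857
G0 X0.000 Y0.000
G1 X23.000 Y0.000
G1 X23.000 Y6.000
G1 X0.000 Y6.000
G1 X0.000 Y0.000
; layer 3
G0 Z10.286
G0 X0.000 Y0.000
G1 X23.000 Y0.000
G1 X23.000 Y6.000
G1 X0.000 Y6.000
G1 X0.000 Y0.000
; layer 4
G0 Z13.714
G0 X0.000 Y0.000
G1 X23.000 Y0.000
G1 X23.000 Y6.000
G1 X0.000 Y6.000
G1 X0.000 Y0.000
; layer 5
G0 Z17.143
G0 X0.000 Y0.000
G1 X23.000 Y0.000
G1 X23.000 Y6.000
G1 X0.000 Y6.000
G1 X0.000 Y0.000
; layer 6
G0 Z20.571
G0 X0.000 Y0.000
G1 X23.000 Y0.000
G1 X23.000 Y6.000
G1 X0.000 Y6.000
G1 X0.000 Y0.000
; layer 7
G0 Z24.000
G0 X0.000 Y0.000
G1 X23.000 Y0.000
G1 X23.000 Y6.000
G1 X0.000 Y6.000
G1 X0.000 Y0.000
M2 ; end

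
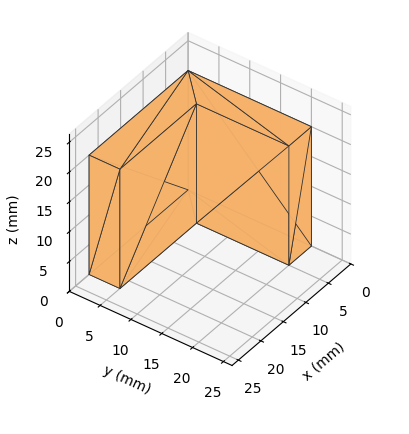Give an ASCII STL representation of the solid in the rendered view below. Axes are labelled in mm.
Reading the render: the shape is an L-shaped prism: outer 22 × 20 mm, arm thicknesses ≈ 5 mm (horizontal) and 5 mm (vertical), extruded 20 mm in z (dimensions read to the nearest mm from the axis ticks). For the STL, each face is triangulated and given an outward normal.

solid part
  facet normal 0.0000 0.0000 -1.0000
    outer loop
      vertex 22.00 5.00 0.00
      vertex 22.00 0.00 0.00
      vertex 0.00 0.00 0.00
    endloop
  endfacet
  facet normal 0.0000 0.0000 -1.0000
    outer loop
      vertex 5.00 5.00 0.00
      vertex 22.00 5.00 0.00
      vertex 0.00 0.00 0.00
    endloop
  endfacet
  facet normal 0.0000 0.0000 -1.0000
    outer loop
      vertex 5.00 20.00 0.00
      vertex 5.00 5.00 0.00
      vertex 0.00 0.00 0.00
    endloop
  endfacet
  facet normal 0.0000 0.0000 -1.0000
    outer loop
      vertex 0.00 20.00 0.00
      vertex 5.00 20.00 0.00
      vertex 0.00 0.00 0.00
    endloop
  endfacet
  facet normal 0.0000 0.0000 1.0000
    outer loop
      vertex 0.00 0.00 20.00
      vertex 22.00 0.00 20.00
      vertex 22.00 5.00 20.00
    endloop
  endfacet
  facet normal 0.0000 0.0000 1.0000
    outer loop
      vertex 0.00 0.00 20.00
      vertex 22.00 5.00 20.00
      vertex 5.00 5.00 20.00
    endloop
  endfacet
  facet normal 0.0000 0.0000 1.0000
    outer loop
      vertex 0.00 0.00 20.00
      vertex 5.00 5.00 20.00
      vertex 5.00 20.00 20.00
    endloop
  endfacet
  facet normal 0.0000 0.0000 1.0000
    outer loop
      vertex 0.00 0.00 20.00
      vertex 5.00 20.00 20.00
      vertex 0.00 20.00 20.00
    endloop
  endfacet
  facet normal 0.0000 -1.0000 0.0000
    outer loop
      vertex 0.00 0.00 0.00
      vertex 22.00 0.00 0.00
      vertex 22.00 0.00 20.00
    endloop
  endfacet
  facet normal 0.0000 -1.0000 0.0000
    outer loop
      vertex 0.00 0.00 0.00
      vertex 22.00 0.00 20.00
      vertex 0.00 0.00 20.00
    endloop
  endfacet
  facet normal 1.0000 0.0000 0.0000
    outer loop
      vertex 22.00 0.00 0.00
      vertex 22.00 5.00 0.00
      vertex 22.00 5.00 20.00
    endloop
  endfacet
  facet normal 1.0000 0.0000 0.0000
    outer loop
      vertex 22.00 0.00 0.00
      vertex 22.00 5.00 20.00
      vertex 22.00 0.00 20.00
    endloop
  endfacet
  facet normal 0.0000 1.0000 0.0000
    outer loop
      vertex 22.00 5.00 0.00
      vertex 5.00 5.00 0.00
      vertex 5.00 5.00 20.00
    endloop
  endfacet
  facet normal 0.0000 1.0000 0.0000
    outer loop
      vertex 22.00 5.00 0.00
      vertex 5.00 5.00 20.00
      vertex 22.00 5.00 20.00
    endloop
  endfacet
  facet normal 1.0000 0.0000 0.0000
    outer loop
      vertex 5.00 5.00 0.00
      vertex 5.00 20.00 0.00
      vertex 5.00 20.00 20.00
    endloop
  endfacet
  facet normal 1.0000 0.0000 0.0000
    outer loop
      vertex 5.00 5.00 0.00
      vertex 5.00 20.00 20.00
      vertex 5.00 5.00 20.00
    endloop
  endfacet
  facet normal 0.0000 1.0000 0.0000
    outer loop
      vertex 5.00 20.00 0.00
      vertex 0.00 20.00 0.00
      vertex 0.00 20.00 20.00
    endloop
  endfacet
  facet normal 0.0000 1.0000 0.0000
    outer loop
      vertex 5.00 20.00 0.00
      vertex 0.00 20.00 20.00
      vertex 5.00 20.00 20.00
    endloop
  endfacet
  facet normal -1.0000 0.0000 0.0000
    outer loop
      vertex 0.00 20.00 0.00
      vertex 0.00 0.00 0.00
      vertex 0.00 0.00 20.00
    endloop
  endfacet
  facet normal -1.0000 0.0000 0.0000
    outer loop
      vertex 0.00 20.00 0.00
      vertex 0.00 0.00 20.00
      vertex 0.00 20.00 20.00
    endloop
  endfacet
endsolid part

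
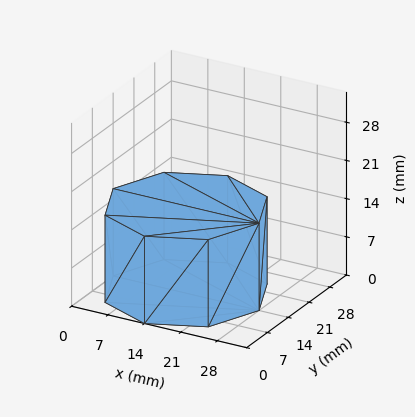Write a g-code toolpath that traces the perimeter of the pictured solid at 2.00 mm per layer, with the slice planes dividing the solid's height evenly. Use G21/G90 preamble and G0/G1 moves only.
Reading the render: the shape is a regular 8-sided prism (a cylinder approximated with 8 flat sides), circumscribed radius ≈ 14 mm, height ≈ 16 mm (dimensions read to the nearest mm from the axis ticks). For the g-code, the solid's height is divided into equal slices at the stated Δz and each level perimeter traced with G1 moves after a G0 lift.

; perimeter-only toolpath
G21 ; units = mm
G90 ; absolute positioning
G28 ; home
; layer 1
G0 Z2.00
G0 X28.00 Y14.00
G1 X23.90 Y23.90
G1 X14.00 Y28.00
G1 X4.10 Y23.90
G1 X0.00 Y14.00
G1 X4.10 Y4.10
G1 X14.00 Y0.00
G1 X23.90 Y4.10
G1 X28.00 Y14.00
; layer 2
G0 Z4.00
G0 X28.00 Y14.00
G1 X23.90 Y23.90
G1 X14.00 Y28.00
G1 X4.10 Y23.90
G1 X0.00 Y14.00
G1 X4.10 Y4.10
G1 X14.00 Y0.00
G1 X23.90 Y4.10
G1 X28.00 Y14.00
; layer 3
G0 Z6.00
G0 X28.00 Y14.00
G1 X23.90 Y23.90
G1 X14.00 Y28.00
G1 X4.10 Y23.90
G1 X0.00 Y14.00
G1 X4.10 Y4.10
G1 X14.00 Y0.00
G1 X23.90 Y4.10
G1 X28.00 Y14.00
; layer 4
G0 Z8.00
G0 X28.00 Y14.00
G1 X23.90 Y23.90
G1 X14.00 Y28.00
G1 X4.10 Y23.90
G1 X0.00 Y14.00
G1 X4.10 Y4.10
G1 X14.00 Y0.00
G1 X23.90 Y4.10
G1 X28.00 Y14.00
; layer 5
G0 Z10.00
G0 X28.00 Y14.00
G1 X23.90 Y23.90
G1 X14.00 Y28.00
G1 X4.10 Y23.90
G1 X0.00 Y14.00
G1 X4.10 Y4.10
G1 X14.00 Y0.00
G1 X23.90 Y4.10
G1 X28.00 Y14.00
; layer 6
G0 Z12.00
G0 X28.00 Y14.00
G1 X23.90 Y23.90
G1 X14.00 Y28.00
G1 X4.10 Y23.90
G1 X0.00 Y14.00
G1 X4.10 Y4.10
G1 X14.00 Y0.00
G1 X23.90 Y4.10
G1 X28.00 Y14.00
; layer 7
G0 Z14.00
G0 X28.00 Y14.00
G1 X23.90 Y23.90
G1 X14.00 Y28.00
G1 X4.10 Y23.90
G1 X0.00 Y14.00
G1 X4.10 Y4.10
G1 X14.00 Y0.00
G1 X23.90 Y4.10
G1 X28.00 Y14.00
; layer 8
G0 Z16.00
G0 X28.00 Y14.00
G1 X23.90 Y23.90
G1 X14.00 Y28.00
G1 X4.10 Y23.90
G1 X0.00 Y14.00
G1 X4.10 Y4.10
G1 X14.00 Y0.00
G1 X23.90 Y4.10
G1 X28.00 Y14.00
M2 ; end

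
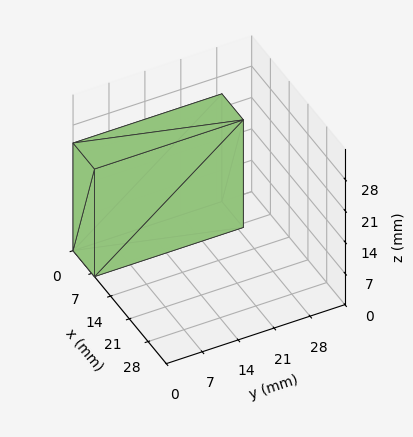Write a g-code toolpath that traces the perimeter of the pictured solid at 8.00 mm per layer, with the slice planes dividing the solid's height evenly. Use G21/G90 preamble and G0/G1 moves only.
Reading the render: the shape is a rectangular box, roughly 8 × 29 mm footprint and 24 mm tall (dimensions read to the nearest mm from the axis ticks). For the g-code, the solid's height is divided into equal slices at the stated Δz and each level perimeter traced with G1 moves after a G0 lift.

; perimeter-only toolpath
G21 ; units = mm
G90 ; absolute positioning
G28 ; home
; layer 1
G0 Z8.00
G0 X0.00 Y0.00
G1 X8.00 Y0.00
G1 X8.00 Y29.00
G1 X0.00 Y29.00
G1 X0.00 Y0.00
; layer 2
G0 Z16.00
G0 X0.00 Y0.00
G1 X8.00 Y0.00
G1 X8.00 Y29.00
G1 X0.00 Y29.00
G1 X0.00 Y0.00
; layer 3
G0 Z24.00
G0 X0.00 Y0.00
G1 X8.00 Y0.00
G1 X8.00 Y29.00
G1 X0.00 Y29.00
G1 X0.00 Y0.00
M2 ; end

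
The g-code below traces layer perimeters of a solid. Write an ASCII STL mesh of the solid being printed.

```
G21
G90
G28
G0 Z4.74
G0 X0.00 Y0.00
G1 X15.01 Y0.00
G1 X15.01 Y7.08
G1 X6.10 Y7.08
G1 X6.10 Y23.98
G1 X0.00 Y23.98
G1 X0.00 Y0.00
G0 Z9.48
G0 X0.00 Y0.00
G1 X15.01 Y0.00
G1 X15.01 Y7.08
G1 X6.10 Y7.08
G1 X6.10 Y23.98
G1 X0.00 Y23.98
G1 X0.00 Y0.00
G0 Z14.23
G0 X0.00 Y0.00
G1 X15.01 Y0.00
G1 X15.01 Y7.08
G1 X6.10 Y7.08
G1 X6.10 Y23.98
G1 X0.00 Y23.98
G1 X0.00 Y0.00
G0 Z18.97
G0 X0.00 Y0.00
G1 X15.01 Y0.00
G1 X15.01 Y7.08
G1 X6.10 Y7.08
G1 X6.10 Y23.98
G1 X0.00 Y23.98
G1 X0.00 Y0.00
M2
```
solid part
  facet normal 0.0000 0.0000 -1.0000
    outer loop
      vertex 15.01 7.08 0.00
      vertex 15.01 0.00 0.00
      vertex 0.00 0.00 0.00
    endloop
  endfacet
  facet normal 0.0000 0.0000 -1.0000
    outer loop
      vertex 6.10 7.08 0.00
      vertex 15.01 7.08 0.00
      vertex 0.00 0.00 0.00
    endloop
  endfacet
  facet normal 0.0000 0.0000 -1.0000
    outer loop
      vertex 6.10 23.98 0.00
      vertex 6.10 7.08 0.00
      vertex 0.00 0.00 0.00
    endloop
  endfacet
  facet normal 0.0000 0.0000 -1.0000
    outer loop
      vertex 0.00 23.98 0.00
      vertex 6.10 23.98 0.00
      vertex 0.00 0.00 0.00
    endloop
  endfacet
  facet normal 0.0000 0.0000 1.0000
    outer loop
      vertex 0.00 0.00 18.97
      vertex 15.01 0.00 18.97
      vertex 15.01 7.08 18.97
    endloop
  endfacet
  facet normal 0.0000 0.0000 1.0000
    outer loop
      vertex 0.00 0.00 18.97
      vertex 15.01 7.08 18.97
      vertex 6.10 7.08 18.97
    endloop
  endfacet
  facet normal 0.0000 0.0000 1.0000
    outer loop
      vertex 0.00 0.00 18.97
      vertex 6.10 7.08 18.97
      vertex 6.10 23.98 18.97
    endloop
  endfacet
  facet normal 0.0000 0.0000 1.0000
    outer loop
      vertex 0.00 0.00 18.97
      vertex 6.10 23.98 18.97
      vertex 0.00 23.98 18.97
    endloop
  endfacet
  facet normal 0.0000 -1.0000 0.0000
    outer loop
      vertex 0.00 0.00 0.00
      vertex 15.01 0.00 0.00
      vertex 15.01 0.00 18.97
    endloop
  endfacet
  facet normal 0.0000 -1.0000 0.0000
    outer loop
      vertex 0.00 0.00 0.00
      vertex 15.01 0.00 18.97
      vertex 0.00 0.00 18.97
    endloop
  endfacet
  facet normal 1.0000 0.0000 0.0000
    outer loop
      vertex 15.01 0.00 0.00
      vertex 15.01 7.08 0.00
      vertex 15.01 7.08 18.97
    endloop
  endfacet
  facet normal 1.0000 0.0000 0.0000
    outer loop
      vertex 15.01 0.00 0.00
      vertex 15.01 7.08 18.97
      vertex 15.01 0.00 18.97
    endloop
  endfacet
  facet normal 0.0000 1.0000 0.0000
    outer loop
      vertex 15.01 7.08 0.00
      vertex 6.10 7.08 0.00
      vertex 6.10 7.08 18.97
    endloop
  endfacet
  facet normal 0.0000 1.0000 0.0000
    outer loop
      vertex 15.01 7.08 0.00
      vertex 6.10 7.08 18.97
      vertex 15.01 7.08 18.97
    endloop
  endfacet
  facet normal 1.0000 0.0000 0.0000
    outer loop
      vertex 6.10 7.08 0.00
      vertex 6.10 23.98 0.00
      vertex 6.10 23.98 18.97
    endloop
  endfacet
  facet normal 1.0000 0.0000 0.0000
    outer loop
      vertex 6.10 7.08 0.00
      vertex 6.10 23.98 18.97
      vertex 6.10 7.08 18.97
    endloop
  endfacet
  facet normal 0.0000 1.0000 0.0000
    outer loop
      vertex 6.10 23.98 0.00
      vertex 0.00 23.98 0.00
      vertex 0.00 23.98 18.97
    endloop
  endfacet
  facet normal 0.0000 1.0000 0.0000
    outer loop
      vertex 6.10 23.98 0.00
      vertex 0.00 23.98 18.97
      vertex 6.10 23.98 18.97
    endloop
  endfacet
  facet normal -1.0000 0.0000 0.0000
    outer loop
      vertex 0.00 23.98 0.00
      vertex 0.00 0.00 0.00
      vertex 0.00 0.00 18.97
    endloop
  endfacet
  facet normal -1.0000 0.0000 0.0000
    outer loop
      vertex 0.00 23.98 0.00
      vertex 0.00 0.00 18.97
      vertex 0.00 23.98 18.97
    endloop
  endfacet
endsolid part

The G0 Z moves step by Δz≈4.74 mm. Every layer's G1 loop is the same polygon, so the solid is a straight extrusion of it from z=0 to z≈19. Closing with flat bottom and top caps and triangulating gives 20 facets — an L-shaped prism: outer 15 × 24 mm, arm thicknesses ≈ 7.08 mm (horizontal) and 6.1 mm (vertical), extruded 19 mm in z.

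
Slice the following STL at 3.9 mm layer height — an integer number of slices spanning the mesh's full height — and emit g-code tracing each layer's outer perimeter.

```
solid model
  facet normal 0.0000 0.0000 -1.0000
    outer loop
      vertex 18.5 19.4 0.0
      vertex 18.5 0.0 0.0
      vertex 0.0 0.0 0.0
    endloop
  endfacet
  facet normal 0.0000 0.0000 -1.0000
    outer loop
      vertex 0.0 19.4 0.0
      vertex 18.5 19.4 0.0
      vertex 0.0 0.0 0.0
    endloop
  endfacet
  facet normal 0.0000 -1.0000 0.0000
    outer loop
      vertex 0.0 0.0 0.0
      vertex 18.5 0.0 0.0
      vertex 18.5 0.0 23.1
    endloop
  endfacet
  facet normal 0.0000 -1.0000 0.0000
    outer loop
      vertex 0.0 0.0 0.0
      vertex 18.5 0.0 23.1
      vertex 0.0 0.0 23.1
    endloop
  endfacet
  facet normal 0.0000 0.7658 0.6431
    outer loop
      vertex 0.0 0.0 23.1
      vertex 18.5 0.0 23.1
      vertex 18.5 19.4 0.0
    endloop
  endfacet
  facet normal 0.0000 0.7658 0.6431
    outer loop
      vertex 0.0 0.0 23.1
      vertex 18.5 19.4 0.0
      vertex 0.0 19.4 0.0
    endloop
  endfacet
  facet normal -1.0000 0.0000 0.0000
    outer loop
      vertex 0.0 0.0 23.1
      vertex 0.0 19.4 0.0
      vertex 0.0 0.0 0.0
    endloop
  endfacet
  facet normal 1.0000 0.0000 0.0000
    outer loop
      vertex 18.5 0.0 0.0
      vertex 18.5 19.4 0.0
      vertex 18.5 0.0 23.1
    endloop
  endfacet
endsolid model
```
; perimeter-only toolpath
G21 ; units = mm
G90 ; absolute positioning
G28 ; home
; layer 1
G0 Z3.9
G0 X0.0 Y0.0
G1 X18.5 Y0.0
G1 X18.5 Y16.2
G1 X0.0 Y16.2
G1 X0.0 Y0.0
; layer 2
G0 Z7.7
G0 X0.0 Y0.0
G1 X18.5 Y0.0
G1 X18.5 Y12.9
G1 X0.0 Y12.9
G1 X0.0 Y0.0
; layer 3
G0 Z11.6
G0 X0.0 Y0.0
G1 X18.5 Y0.0
G1 X18.5 Y9.7
G1 X0.0 Y9.7
G1 X0.0 Y0.0
; layer 4
G0 Z15.4
G0 X0.0 Y0.0
G1 X18.5 Y0.0
G1 X18.5 Y6.5
G1 X0.0 Y6.5
G1 X0.0 Y0.0
; layer 5
G0 Z19.2
G0 X0.0 Y0.0
G1 X18.5 Y0.0
G1 X18.5 Y3.2
G1 X0.0 Y3.2
G1 X0.0 Y0.0
M2 ; end

The solid is a wedge (ramp): 18.5 × 19.4 mm base, rising to 23.1 mm along the y=0 edge and sloping linearly to z=0 at y=19.4. Slicing at Δz = 3.9 mm — 6 equal slices spanning the solid's height, so layer i sits at z = i·h/6 — gives 5 non-empty perimeters. Each is a 4-segment closed polygon; G0 lifts to the layer z and rapids to the start vertex, then G1 traces the edges. The cross-section shrinks linearly with z (the slice at the apex is degenerate and omitted).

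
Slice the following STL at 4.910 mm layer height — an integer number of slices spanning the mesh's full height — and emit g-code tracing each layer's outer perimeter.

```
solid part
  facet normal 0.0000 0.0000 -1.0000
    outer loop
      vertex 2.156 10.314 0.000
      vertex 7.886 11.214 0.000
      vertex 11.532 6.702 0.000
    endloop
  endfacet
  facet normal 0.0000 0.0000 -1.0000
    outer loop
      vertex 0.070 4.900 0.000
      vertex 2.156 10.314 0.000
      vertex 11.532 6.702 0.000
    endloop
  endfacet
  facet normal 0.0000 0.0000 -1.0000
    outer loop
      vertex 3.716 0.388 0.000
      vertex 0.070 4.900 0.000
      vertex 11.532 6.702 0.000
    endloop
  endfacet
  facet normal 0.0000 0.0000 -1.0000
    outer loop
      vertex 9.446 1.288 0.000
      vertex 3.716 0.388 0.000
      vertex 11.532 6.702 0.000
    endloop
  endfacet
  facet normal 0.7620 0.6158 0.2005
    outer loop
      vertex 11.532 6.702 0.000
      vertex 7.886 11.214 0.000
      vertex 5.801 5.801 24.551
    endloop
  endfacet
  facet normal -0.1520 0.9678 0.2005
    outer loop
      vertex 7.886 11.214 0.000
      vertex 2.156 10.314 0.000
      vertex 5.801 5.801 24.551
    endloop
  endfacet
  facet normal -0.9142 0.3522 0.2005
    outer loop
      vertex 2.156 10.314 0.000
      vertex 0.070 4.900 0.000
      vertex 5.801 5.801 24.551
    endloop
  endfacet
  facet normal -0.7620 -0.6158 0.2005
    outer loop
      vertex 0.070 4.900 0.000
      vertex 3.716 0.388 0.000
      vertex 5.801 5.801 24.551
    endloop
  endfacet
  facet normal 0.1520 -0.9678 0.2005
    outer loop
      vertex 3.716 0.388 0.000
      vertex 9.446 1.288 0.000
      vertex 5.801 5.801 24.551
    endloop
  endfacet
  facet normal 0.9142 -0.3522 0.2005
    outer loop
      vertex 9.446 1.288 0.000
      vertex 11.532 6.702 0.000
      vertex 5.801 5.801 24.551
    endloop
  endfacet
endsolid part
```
; perimeter-only toolpath
G21 ; units = mm
G90 ; absolute positioning
G28 ; home
; layer 1
G0 Z4.910
G0 X10.386 Y6.522
G1 X7.469 Y10.131
G1 X2.885 Y9.411
G1 X1.216 Y5.080
G1 X4.133 Y1.471
G1 X8.717 Y2.191
G1 X10.386 Y6.522
; layer 2
G0 Z9.820
G0 X9.240 Y6.342
G1 X7.052 Y9.049
G1 X3.614 Y8.509
G1 X2.362 Y5.260
G1 X4.550 Y2.553
G1 X7.988 Y3.093
G1 X9.240 Y6.342
; layer 3
G0 Z14.731
G0 X8.093 Y6.161
G1 X6.635 Y7.966
G1 X4.343 Y7.606
G1 X3.509 Y5.441
G1 X4.967 Y3.636
G1 X7.259 Y3.996
G1 X8.093 Y6.161
; layer 4
G0 Z19.641
G0 X6.947 Y5.981
G1 X6.218 Y6.884
G1 X5.072 Y6.704
G1 X4.655 Y5.621
G1 X5.384 Y4.718
G1 X6.530 Y4.898
G1 X6.947 Y5.981
M2 ; end

The solid is a regular 6-sided pyramid, base circumscribed radius ≈ 5.8 mm, apex at z ≈ 24.6 mm. Slicing at Δz = 4.910 mm — 5 equal slices spanning the solid's height, so layer i sits at z = i·h/5 — gives 4 non-empty perimeters. Each is a 6-segment closed polygon; G0 lifts to the layer z and rapids to the start vertex, then G1 traces the edges. The cross-section shrinks linearly with z (the slice at the apex is degenerate and omitted).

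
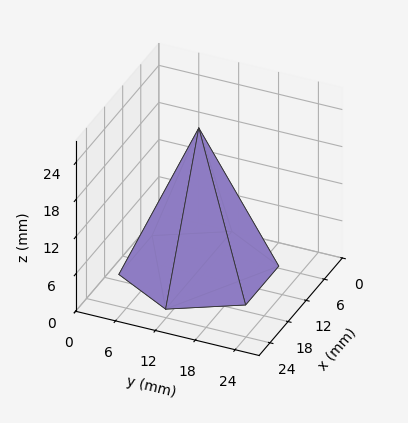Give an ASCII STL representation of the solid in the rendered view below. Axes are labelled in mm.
Reading the render: the shape is a regular 6-sided pyramid, base circumscribed radius ≈ 11 mm, apex at z ≈ 23 mm (dimensions read to the nearest mm from the axis ticks). For the STL, each face is triangulated and given an outward normal.

solid part
  facet normal 0.0000 0.0000 -1.0000
    outer loop
      vertex 5.50 20.53 0.00
      vertex 16.50 20.53 0.00
      vertex 22.00 11.00 0.00
    endloop
  endfacet
  facet normal 0.0000 0.0000 -1.0000
    outer loop
      vertex 0.00 11.00 0.00
      vertex 5.50 20.53 0.00
      vertex 22.00 11.00 0.00
    endloop
  endfacet
  facet normal 0.0000 0.0000 -1.0000
    outer loop
      vertex 5.50 1.47 0.00
      vertex 0.00 11.00 0.00
      vertex 22.00 11.00 0.00
    endloop
  endfacet
  facet normal 0.0000 0.0000 -1.0000
    outer loop
      vertex 16.50 1.47 0.00
      vertex 5.50 1.47 0.00
      vertex 22.00 11.00 0.00
    endloop
  endfacet
  facet normal 0.8002 0.4618 0.3827
    outer loop
      vertex 22.00 11.00 0.00
      vertex 16.50 20.53 0.00
      vertex 11.00 11.00 23.00
    endloop
  endfacet
  facet normal 0.0000 0.9238 0.3828
    outer loop
      vertex 16.50 20.53 0.00
      vertex 5.50 20.53 0.00
      vertex 11.00 11.00 23.00
    endloop
  endfacet
  facet normal -0.8002 0.4618 0.3827
    outer loop
      vertex 5.50 20.53 0.00
      vertex 0.00 11.00 0.00
      vertex 11.00 11.00 23.00
    endloop
  endfacet
  facet normal -0.8002 -0.4618 0.3827
    outer loop
      vertex 0.00 11.00 0.00
      vertex 5.50 1.47 0.00
      vertex 11.00 11.00 23.00
    endloop
  endfacet
  facet normal 0.0000 -0.9238 0.3828
    outer loop
      vertex 5.50 1.47 0.00
      vertex 16.50 1.47 0.00
      vertex 11.00 11.00 23.00
    endloop
  endfacet
  facet normal 0.8002 -0.4618 0.3827
    outer loop
      vertex 16.50 1.47 0.00
      vertex 22.00 11.00 0.00
      vertex 11.00 11.00 23.00
    endloop
  endfacet
endsolid part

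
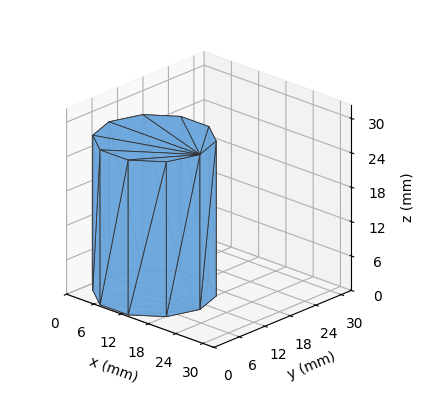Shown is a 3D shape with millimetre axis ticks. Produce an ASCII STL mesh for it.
Reading the render: the shape is a regular 10-sided prism (a cylinder approximated with 10 flat sides), circumscribed radius ≈ 10 mm, height ≈ 27 mm (dimensions read to the nearest mm from the axis ticks). For the STL, each face is triangulated and given an outward normal.

solid part
  facet normal 0.0000 0.0000 -1.0000
    outer loop
      vertex 13.090 19.511 0.000
      vertex 18.090 15.878 0.000
      vertex 20.000 10.000 0.000
    endloop
  endfacet
  facet normal 0.0000 0.0000 -1.0000
    outer loop
      vertex 6.910 19.511 0.000
      vertex 13.090 19.511 0.000
      vertex 20.000 10.000 0.000
    endloop
  endfacet
  facet normal 0.0000 0.0000 -1.0000
    outer loop
      vertex 1.910 15.878 0.000
      vertex 6.910 19.511 0.000
      vertex 20.000 10.000 0.000
    endloop
  endfacet
  facet normal 0.0000 0.0000 -1.0000
    outer loop
      vertex 0.000 10.000 0.000
      vertex 1.910 15.878 0.000
      vertex 20.000 10.000 0.000
    endloop
  endfacet
  facet normal 0.0000 0.0000 -1.0000
    outer loop
      vertex 1.910 4.122 0.000
      vertex 0.000 10.000 0.000
      vertex 20.000 10.000 0.000
    endloop
  endfacet
  facet normal 0.0000 0.0000 -1.0000
    outer loop
      vertex 6.910 0.489 0.000
      vertex 1.910 4.122 0.000
      vertex 20.000 10.000 0.000
    endloop
  endfacet
  facet normal 0.0000 0.0000 -1.0000
    outer loop
      vertex 13.090 0.489 0.000
      vertex 6.910 0.489 0.000
      vertex 20.000 10.000 0.000
    endloop
  endfacet
  facet normal 0.0000 0.0000 -1.0000
    outer loop
      vertex 18.090 4.122 0.000
      vertex 13.090 0.489 0.000
      vertex 20.000 10.000 0.000
    endloop
  endfacet
  facet normal 0.0000 0.0000 1.0000
    outer loop
      vertex 20.000 10.000 27.000
      vertex 18.090 15.878 27.000
      vertex 13.090 19.511 27.000
    endloop
  endfacet
  facet normal 0.0000 0.0000 1.0000
    outer loop
      vertex 20.000 10.000 27.000
      vertex 13.090 19.511 27.000
      vertex 6.910 19.511 27.000
    endloop
  endfacet
  facet normal 0.0000 0.0000 1.0000
    outer loop
      vertex 20.000 10.000 27.000
      vertex 6.910 19.511 27.000
      vertex 1.910 15.878 27.000
    endloop
  endfacet
  facet normal 0.0000 0.0000 1.0000
    outer loop
      vertex 20.000 10.000 27.000
      vertex 1.910 15.878 27.000
      vertex 0.000 10.000 27.000
    endloop
  endfacet
  facet normal 0.0000 0.0000 1.0000
    outer loop
      vertex 20.000 10.000 27.000
      vertex 0.000 10.000 27.000
      vertex 1.910 4.122 27.000
    endloop
  endfacet
  facet normal 0.0000 0.0000 1.0000
    outer loop
      vertex 20.000 10.000 27.000
      vertex 1.910 4.122 27.000
      vertex 6.910 0.489 27.000
    endloop
  endfacet
  facet normal 0.0000 0.0000 1.0000
    outer loop
      vertex 20.000 10.000 27.000
      vertex 6.910 0.489 27.000
      vertex 13.090 0.489 27.000
    endloop
  endfacet
  facet normal 0.0000 0.0000 1.0000
    outer loop
      vertex 20.000 10.000 27.000
      vertex 13.090 0.489 27.000
      vertex 18.090 4.122 27.000
    endloop
  endfacet
  facet normal 0.9511 0.3090 0.0000
    outer loop
      vertex 20.000 10.000 0.000
      vertex 18.090 15.878 0.000
      vertex 18.090 15.878 27.000
    endloop
  endfacet
  facet normal 0.9511 0.3090 0.0000
    outer loop
      vertex 20.000 10.000 0.000
      vertex 18.090 15.878 27.000
      vertex 20.000 10.000 27.000
    endloop
  endfacet
  facet normal 0.5878 0.8090 0.0000
    outer loop
      vertex 18.090 15.878 0.000
      vertex 13.090 19.511 0.000
      vertex 13.090 19.511 27.000
    endloop
  endfacet
  facet normal 0.5878 0.8090 0.0000
    outer loop
      vertex 18.090 15.878 0.000
      vertex 13.090 19.511 27.000
      vertex 18.090 15.878 27.000
    endloop
  endfacet
  facet normal 0.0000 1.0000 0.0000
    outer loop
      vertex 13.090 19.511 0.000
      vertex 6.910 19.511 0.000
      vertex 6.910 19.511 27.000
    endloop
  endfacet
  facet normal 0.0000 1.0000 0.0000
    outer loop
      vertex 13.090 19.511 0.000
      vertex 6.910 19.511 27.000
      vertex 13.090 19.511 27.000
    endloop
  endfacet
  facet normal -0.5878 0.8090 0.0000
    outer loop
      vertex 6.910 19.511 0.000
      vertex 1.910 15.878 0.000
      vertex 1.910 15.878 27.000
    endloop
  endfacet
  facet normal -0.5878 0.8090 0.0000
    outer loop
      vertex 6.910 19.511 0.000
      vertex 1.910 15.878 27.000
      vertex 6.910 19.511 27.000
    endloop
  endfacet
  facet normal -0.9511 0.3090 0.0000
    outer loop
      vertex 1.910 15.878 0.000
      vertex 0.000 10.000 0.000
      vertex 0.000 10.000 27.000
    endloop
  endfacet
  facet normal -0.9511 0.3090 0.0000
    outer loop
      vertex 1.910 15.878 0.000
      vertex 0.000 10.000 27.000
      vertex 1.910 15.878 27.000
    endloop
  endfacet
  facet normal -0.9511 -0.3090 0.0000
    outer loop
      vertex 0.000 10.000 0.000
      vertex 1.910 4.122 0.000
      vertex 1.910 4.122 27.000
    endloop
  endfacet
  facet normal -0.9511 -0.3090 0.0000
    outer loop
      vertex 0.000 10.000 0.000
      vertex 1.910 4.122 27.000
      vertex 0.000 10.000 27.000
    endloop
  endfacet
  facet normal -0.5878 -0.8090 0.0000
    outer loop
      vertex 1.910 4.122 0.000
      vertex 6.910 0.489 0.000
      vertex 6.910 0.489 27.000
    endloop
  endfacet
  facet normal -0.5878 -0.8090 0.0000
    outer loop
      vertex 1.910 4.122 0.000
      vertex 6.910 0.489 27.000
      vertex 1.910 4.122 27.000
    endloop
  endfacet
  facet normal 0.0000 -1.0000 0.0000
    outer loop
      vertex 6.910 0.489 0.000
      vertex 13.090 0.489 0.000
      vertex 13.090 0.489 27.000
    endloop
  endfacet
  facet normal 0.0000 -1.0000 0.0000
    outer loop
      vertex 6.910 0.489 0.000
      vertex 13.090 0.489 27.000
      vertex 6.910 0.489 27.000
    endloop
  endfacet
  facet normal 0.5878 -0.8090 0.0000
    outer loop
      vertex 13.090 0.489 0.000
      vertex 18.090 4.122 0.000
      vertex 18.090 4.122 27.000
    endloop
  endfacet
  facet normal 0.5878 -0.8090 0.0000
    outer loop
      vertex 13.090 0.489 0.000
      vertex 18.090 4.122 27.000
      vertex 13.090 0.489 27.000
    endloop
  endfacet
  facet normal 0.9511 -0.3090 0.0000
    outer loop
      vertex 18.090 4.122 0.000
      vertex 20.000 10.000 0.000
      vertex 20.000 10.000 27.000
    endloop
  endfacet
  facet normal 0.9511 -0.3090 0.0000
    outer loop
      vertex 18.090 4.122 0.000
      vertex 20.000 10.000 27.000
      vertex 18.090 4.122 27.000
    endloop
  endfacet
endsolid part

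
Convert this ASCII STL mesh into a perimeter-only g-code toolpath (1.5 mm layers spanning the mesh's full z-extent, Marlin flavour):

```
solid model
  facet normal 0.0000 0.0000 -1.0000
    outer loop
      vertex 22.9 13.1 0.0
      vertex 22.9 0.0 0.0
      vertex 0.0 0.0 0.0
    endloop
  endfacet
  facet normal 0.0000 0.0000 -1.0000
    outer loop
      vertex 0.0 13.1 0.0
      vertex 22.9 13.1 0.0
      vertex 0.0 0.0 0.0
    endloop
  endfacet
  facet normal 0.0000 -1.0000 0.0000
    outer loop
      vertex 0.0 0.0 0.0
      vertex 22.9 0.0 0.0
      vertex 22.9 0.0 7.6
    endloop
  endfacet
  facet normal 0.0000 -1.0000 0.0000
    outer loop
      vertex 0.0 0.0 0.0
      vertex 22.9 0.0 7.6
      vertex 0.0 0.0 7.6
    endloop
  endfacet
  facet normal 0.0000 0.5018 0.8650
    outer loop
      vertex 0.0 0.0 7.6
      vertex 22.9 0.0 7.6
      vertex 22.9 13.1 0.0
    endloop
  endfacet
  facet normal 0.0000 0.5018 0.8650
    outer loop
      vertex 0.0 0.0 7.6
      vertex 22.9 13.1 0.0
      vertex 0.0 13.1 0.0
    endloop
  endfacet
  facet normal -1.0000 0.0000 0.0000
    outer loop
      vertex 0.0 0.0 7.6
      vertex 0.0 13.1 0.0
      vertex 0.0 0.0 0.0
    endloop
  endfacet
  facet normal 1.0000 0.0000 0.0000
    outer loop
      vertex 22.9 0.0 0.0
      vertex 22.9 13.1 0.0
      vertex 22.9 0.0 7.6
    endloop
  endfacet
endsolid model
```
; perimeter-only toolpath
G21 ; units = mm
G90 ; absolute positioning
G28 ; home
; layer 1
G0 Z1.5
G0 X0.0 Y0.0
G1 X22.9 Y0.0
G1 X22.9 Y10.5
G1 X0.0 Y10.5
G1 X0.0 Y0.0
; layer 2
G0 Z3.0
G0 X0.0 Y0.0
G1 X22.9 Y0.0
G1 X22.9 Y7.9
G1 X0.0 Y7.9
G1 X0.0 Y0.0
; layer 3
G0 Z4.6
G0 X0.0 Y0.0
G1 X22.9 Y0.0
G1 X22.9 Y5.2
G1 X0.0 Y5.2
G1 X0.0 Y0.0
; layer 4
G0 Z6.1
G0 X0.0 Y0.0
G1 X22.9 Y0.0
G1 X22.9 Y2.6
G1 X0.0 Y2.6
G1 X0.0 Y0.0
M2 ; end

The solid is a wedge (ramp): 22.9 × 13.1 mm base, rising to 7.6 mm along the y=0 edge and sloping linearly to z=0 at y=13.1. Slicing at Δz = 1.5 mm — 5 equal slices spanning the solid's height, so layer i sits at z = i·h/5 — gives 4 non-empty perimeters. Each is a 4-segment closed polygon; G0 lifts to the layer z and rapids to the start vertex, then G1 traces the edges. The cross-section shrinks linearly with z (the slice at the apex is degenerate and omitted).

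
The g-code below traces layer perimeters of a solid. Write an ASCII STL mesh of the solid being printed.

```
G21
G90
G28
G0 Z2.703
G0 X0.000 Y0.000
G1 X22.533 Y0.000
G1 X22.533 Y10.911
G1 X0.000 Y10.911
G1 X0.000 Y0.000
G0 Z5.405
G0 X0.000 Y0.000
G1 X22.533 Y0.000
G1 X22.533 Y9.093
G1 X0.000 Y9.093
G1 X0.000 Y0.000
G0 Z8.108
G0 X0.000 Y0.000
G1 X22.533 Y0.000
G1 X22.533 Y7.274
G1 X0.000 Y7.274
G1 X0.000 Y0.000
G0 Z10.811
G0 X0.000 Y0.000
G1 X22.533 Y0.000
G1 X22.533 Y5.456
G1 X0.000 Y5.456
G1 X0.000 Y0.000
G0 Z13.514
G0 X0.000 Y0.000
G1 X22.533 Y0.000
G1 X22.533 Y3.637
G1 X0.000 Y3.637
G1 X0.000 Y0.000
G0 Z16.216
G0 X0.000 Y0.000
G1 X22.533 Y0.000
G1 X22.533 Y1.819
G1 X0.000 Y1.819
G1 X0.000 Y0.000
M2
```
solid part
  facet normal 0.0000 0.0000 -1.0000
    outer loop
      vertex 22.533 12.730 0.000
      vertex 22.533 0.000 0.000
      vertex 0.000 0.000 0.000
    endloop
  endfacet
  facet normal 0.0000 0.0000 -1.0000
    outer loop
      vertex 0.000 12.730 0.000
      vertex 22.533 12.730 0.000
      vertex 0.000 0.000 0.000
    endloop
  endfacet
  facet normal 0.0000 -1.0000 0.0000
    outer loop
      vertex 0.000 0.000 0.000
      vertex 22.533 0.000 0.000
      vertex 22.533 0.000 18.919
    endloop
  endfacet
  facet normal 0.0000 -1.0000 0.0000
    outer loop
      vertex 0.000 0.000 0.000
      vertex 22.533 0.000 18.919
      vertex 0.000 0.000 18.919
    endloop
  endfacet
  facet normal 0.0000 0.8297 0.5583
    outer loop
      vertex 0.000 0.000 18.919
      vertex 22.533 0.000 18.919
      vertex 22.533 12.730 0.000
    endloop
  endfacet
  facet normal 0.0000 0.8297 0.5583
    outer loop
      vertex 0.000 0.000 18.919
      vertex 22.533 12.730 0.000
      vertex 0.000 12.730 0.000
    endloop
  endfacet
  facet normal -1.0000 0.0000 0.0000
    outer loop
      vertex 0.000 0.000 18.919
      vertex 0.000 12.730 0.000
      vertex 0.000 0.000 0.000
    endloop
  endfacet
  facet normal 1.0000 0.0000 0.0000
    outer loop
      vertex 22.533 0.000 0.000
      vertex 22.533 12.730 0.000
      vertex 22.533 0.000 18.919
    endloop
  endfacet
endsolid part

The G0 Z moves step by Δz≈2.703 mm. The G1 loops shrink linearly with z, so the solid tapers from its base footprint up to z≈18.9. Closing with a flat bottom cap and the tapered top and triangulating gives 8 facets — a wedge (ramp): 22.5 × 12.7 mm base, rising to 18.9 mm along the y=0 edge and sloping linearly to z=0 at y=12.7.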